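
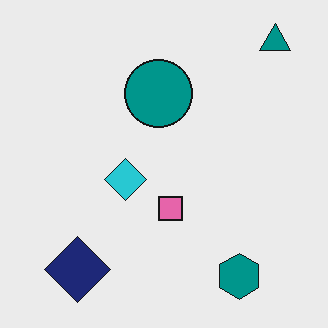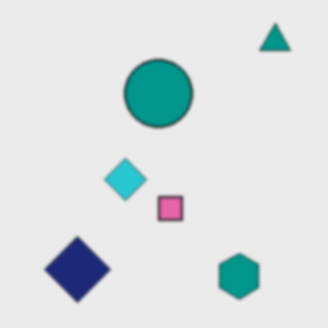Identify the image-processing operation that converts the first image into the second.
It was lightly blurred.

Shape edges and outlines are uniformly softened across the whole image.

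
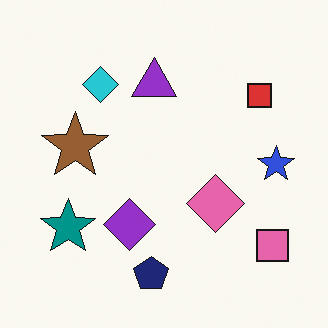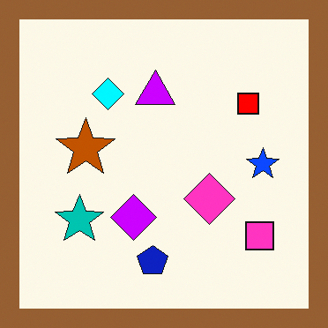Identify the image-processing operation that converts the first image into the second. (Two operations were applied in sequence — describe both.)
The second image is the first heavily oversaturated, then framed with a brown border.

All colors are more vivid — a global saturation change. A solid brown frame runs around the edge of the second image, with the content slightly shrunk inside it.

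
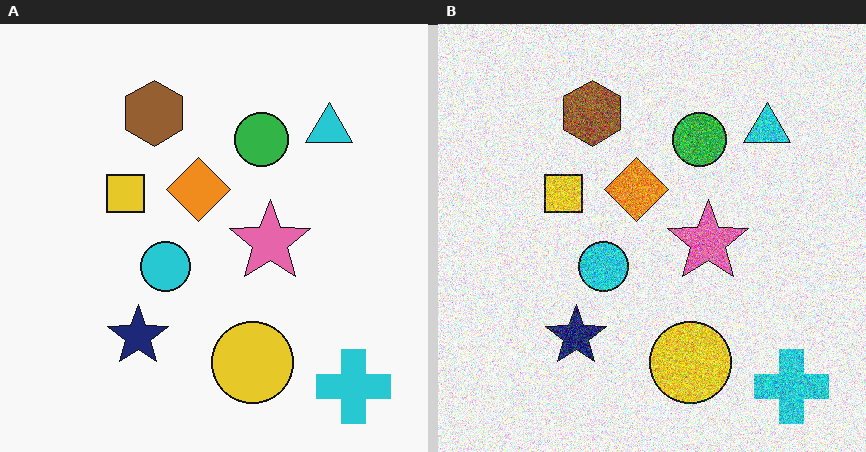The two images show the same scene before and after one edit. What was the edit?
The transformation is: degraded with strong gaussian noise.

Random speckle covers the whole image, including the flat background.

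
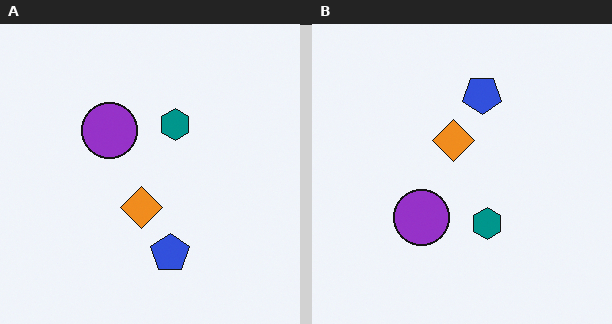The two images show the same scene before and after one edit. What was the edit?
The transformation is: flipped vertically (top ↔ bottom).

The blue pentagon is in the bottom of the left (A) image and the top of the right (B) — shapes on opposite sides of the horizontal midline have swapped in a mirror flip.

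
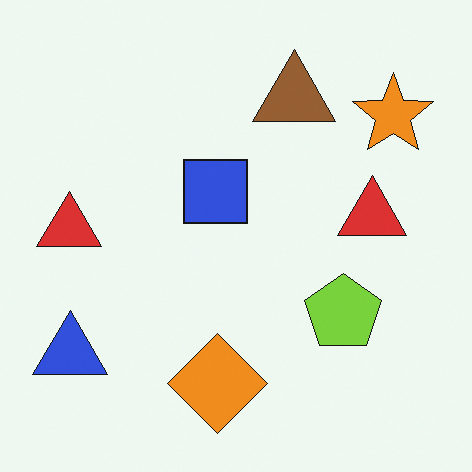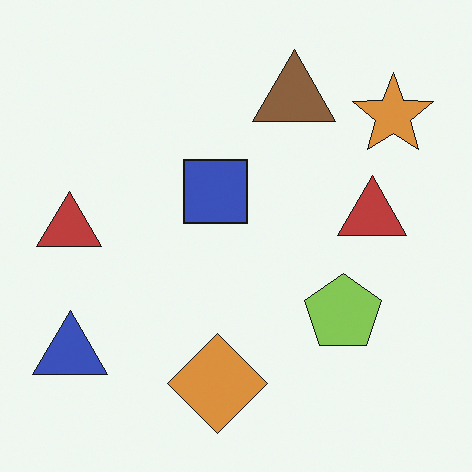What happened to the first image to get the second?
The image was slightly desaturated.

All colors are more muted and greyish — a global saturation change.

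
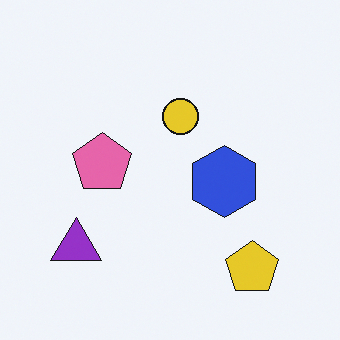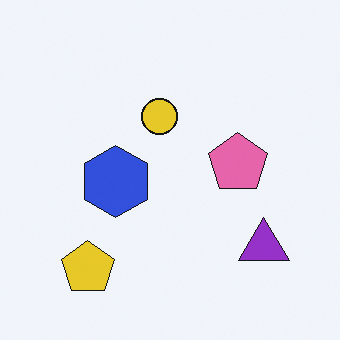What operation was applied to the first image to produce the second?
The transformation is: flipped horizontally (left ↔ right).

The purple triangle is in the bottom-left of the first image and the bottom-right of the second — shapes on opposite sides of the vertical midline have swapped in a mirror flip.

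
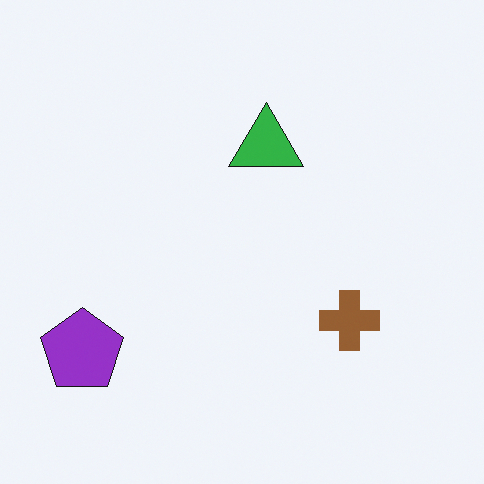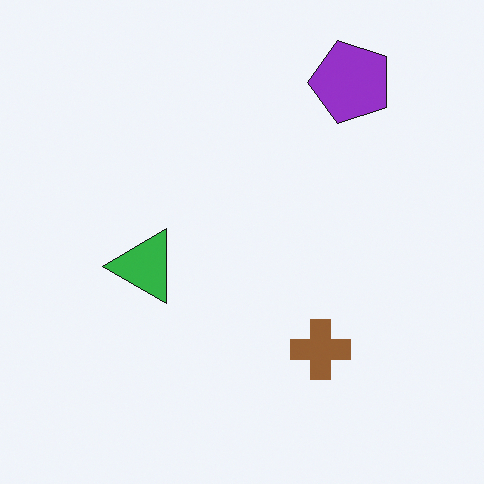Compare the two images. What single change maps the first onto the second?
The image was transposed (reflected across the top-left ↔ bottom-right diagonal).

Shapes have swapped their row and column positions — what was in the top-right is now in the bottom-left — a diagonal reflection.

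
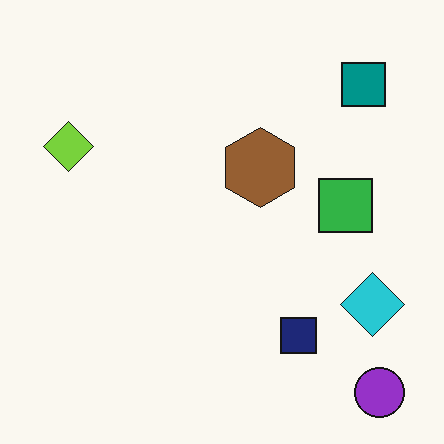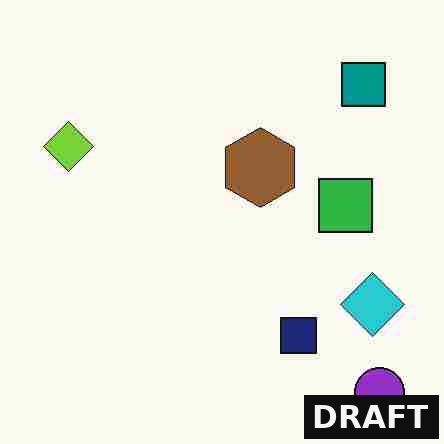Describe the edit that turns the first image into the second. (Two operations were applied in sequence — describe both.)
The second image is the first degraded with heavy JPEG compression, then watermarked with the text "DRAFT" in the lower-right corner.

Blocky 8×8 compression artifacts appear around shape edges and the flat background shows ringing — characteristic JPEG degradation. A dark label reading "DRAFT" appears in the lower-right corner.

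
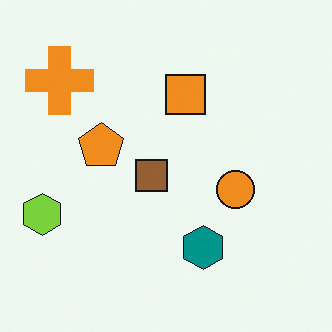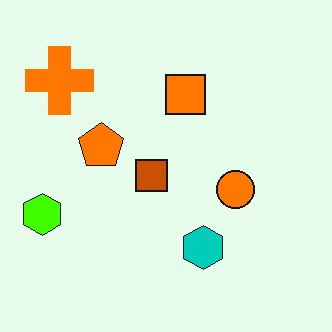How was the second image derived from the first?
Made much more vivid (saturation change).

All colors are more vivid — a global saturation change.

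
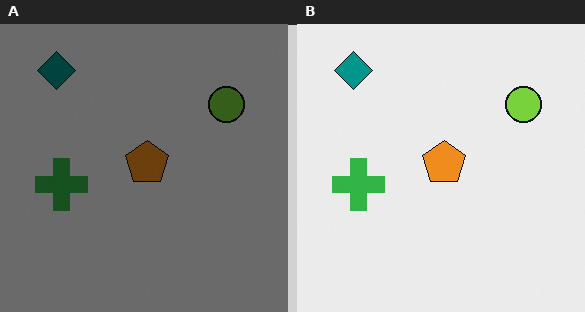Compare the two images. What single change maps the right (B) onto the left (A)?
The left (A) image is the right (B) darkened a lot.

Every pixel — background and shapes alike — is uniformly darkened.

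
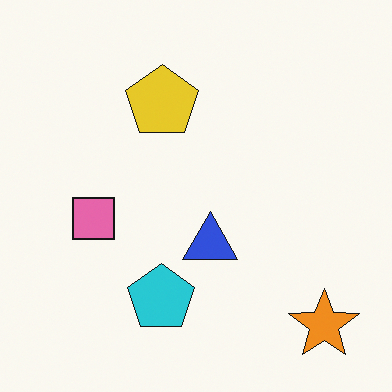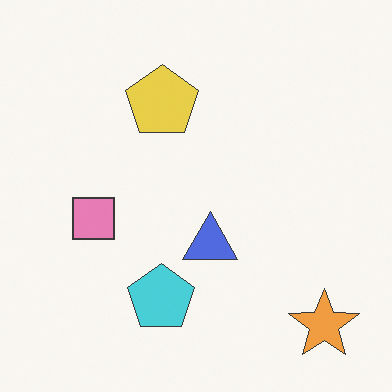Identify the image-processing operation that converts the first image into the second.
Given slightly reduced contrast.

Tones are pushed toward mid-grey across the whole image — a global contrast change.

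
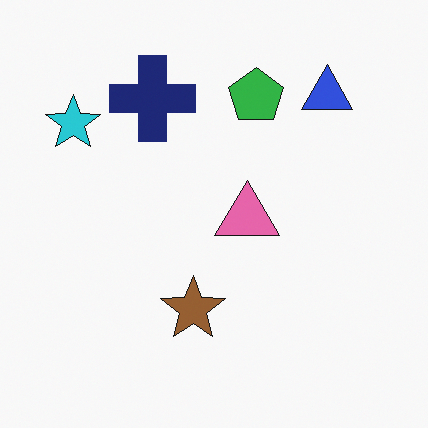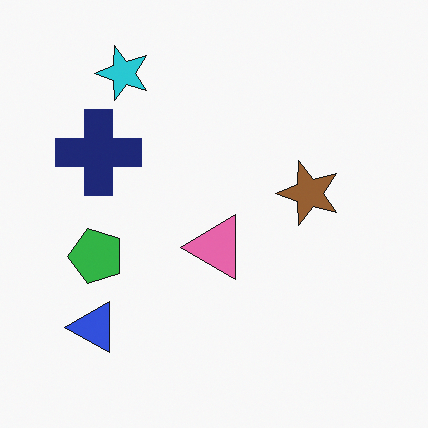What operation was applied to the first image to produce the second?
The transformation is: transposed (reflected across the top-left ↔ bottom-right diagonal).

Shapes have swapped their row and column positions — what was in the top-right is now in the bottom-left — a diagonal reflection.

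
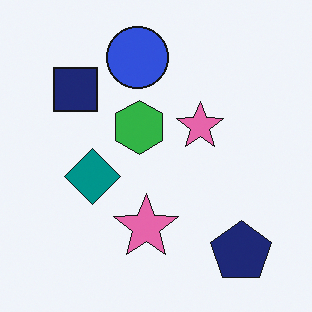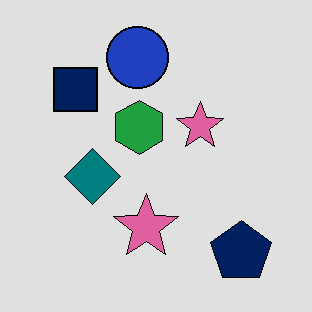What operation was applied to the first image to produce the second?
This is the original image posterized to a reduced palette.

Each flat color has snapped to a coarser quantized level — most visibly, the near-white background has dropped to a flat grey.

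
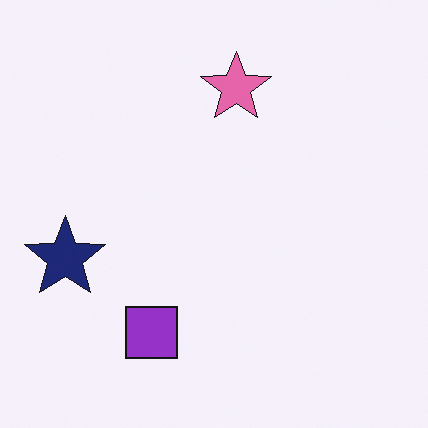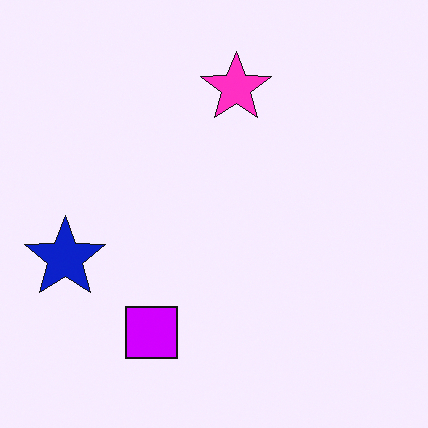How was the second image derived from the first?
This is the original image made much more vivid (saturation change).

All colors are more vivid — a global saturation change.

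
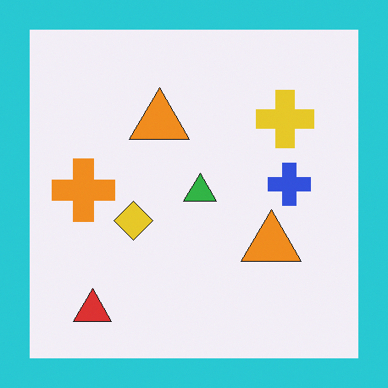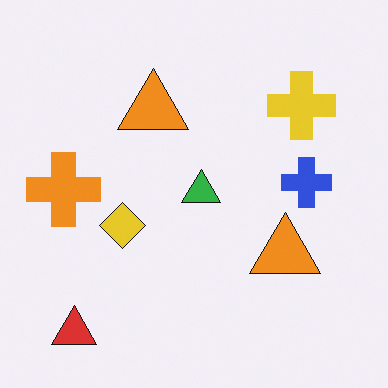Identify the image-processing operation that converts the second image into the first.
The transformation is: framed with a cyan border.

A solid cyan frame runs around the edge of the first image, with the content slightly shrunk inside it.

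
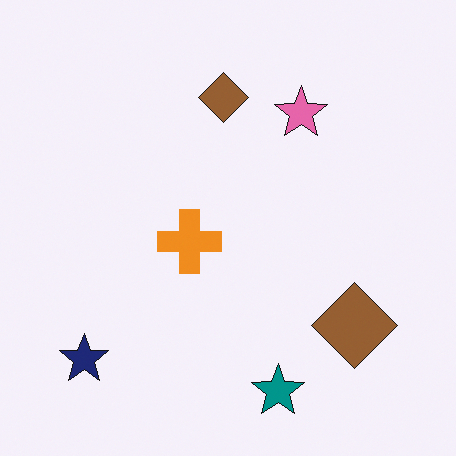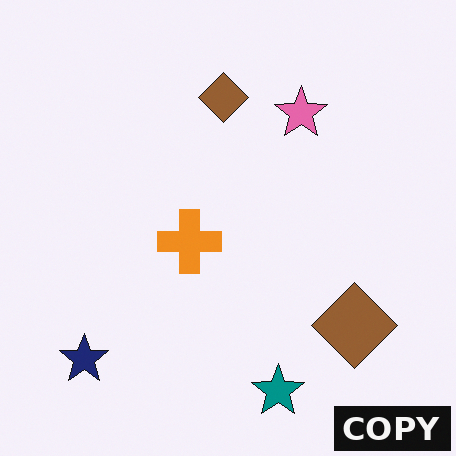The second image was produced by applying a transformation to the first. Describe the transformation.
It was watermarked with the text "COPY" in the lower-right corner.

A dark label reading "COPY" appears in the lower-right corner.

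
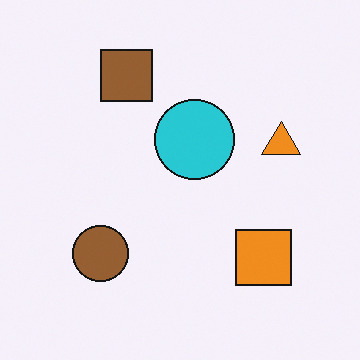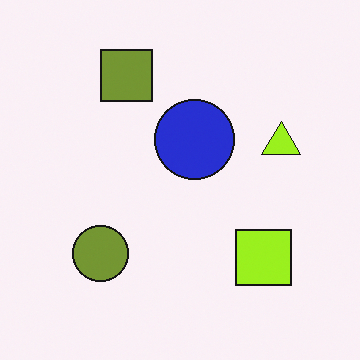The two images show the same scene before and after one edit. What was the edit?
The transformation is: hue-shifted slightly.

Every shape's color has rotated by the same amount around the hue wheel — a uniform hue shift.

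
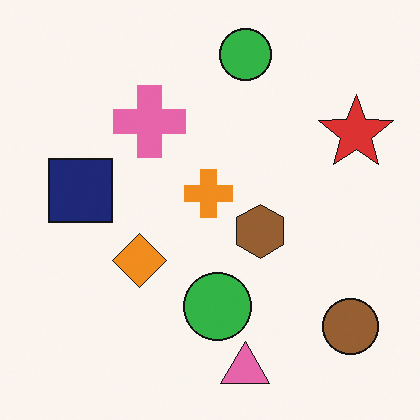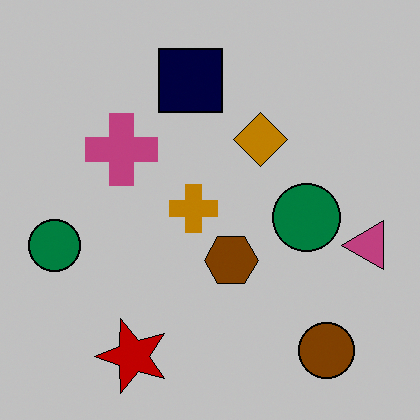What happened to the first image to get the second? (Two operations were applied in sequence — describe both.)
The second image is the first heavily posterized to just a handful of flat colors, then transposed (reflected across the top-left ↔ bottom-right diagonal).

Each flat color has snapped to a coarser quantized level — most visibly, the near-white background has dropped to a flat grey. Shapes have swapped their row and column positions — what was in the top-right is now in the bottom-left — a diagonal reflection.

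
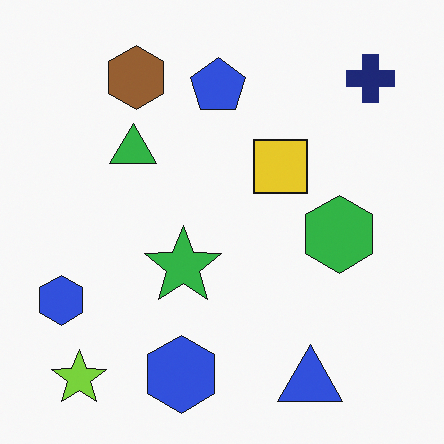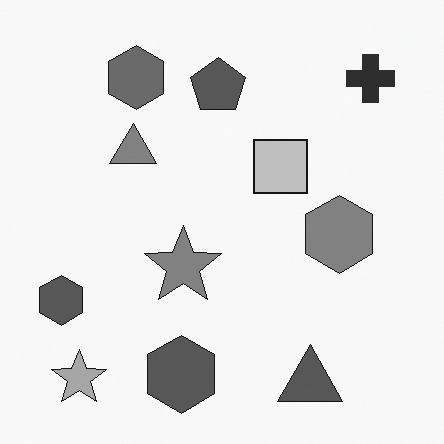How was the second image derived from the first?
This is the original image converted to grayscale.

All color is removed — every shape is now a shade of grey.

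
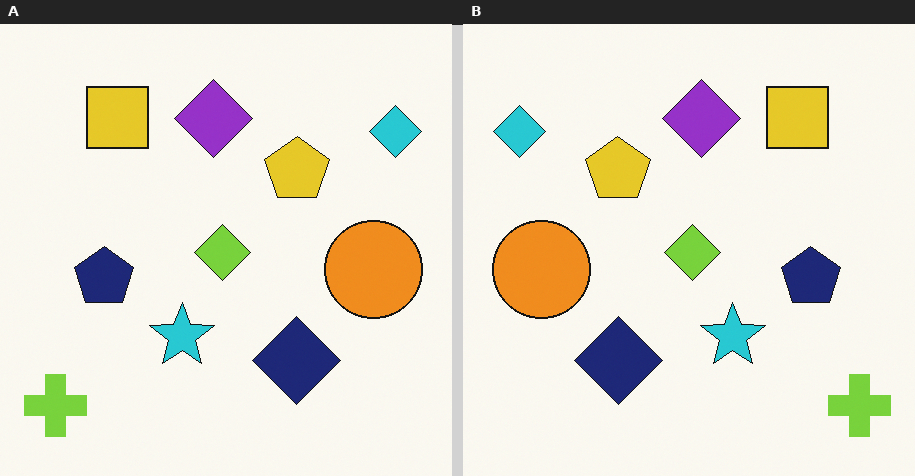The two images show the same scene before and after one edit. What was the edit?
It was flipped horizontally (left ↔ right).

The lime cross is in the bottom-left of the left (A) image and the bottom-right of the right (B) — shapes on opposite sides of the vertical midline have swapped in a mirror flip.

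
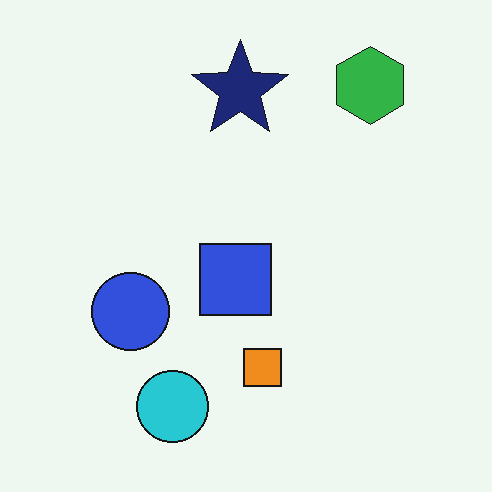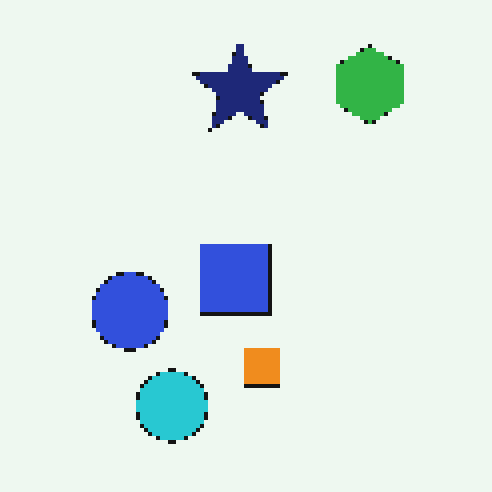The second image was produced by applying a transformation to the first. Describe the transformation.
The second image is the first mildly pixelated.

Shapes are reduced to large square blocks; fine edges and outlines are lost — a downscale-then-upscale (mosaic) effect.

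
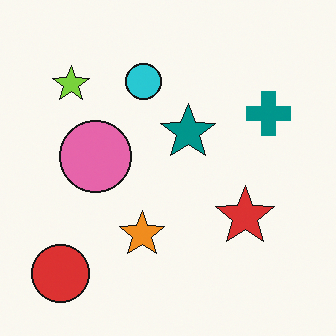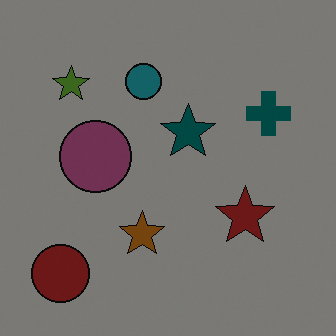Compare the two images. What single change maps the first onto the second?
This is the original image substantially darkened.

Every pixel — background and shapes alike — is uniformly darkened.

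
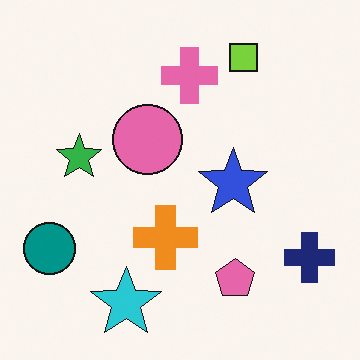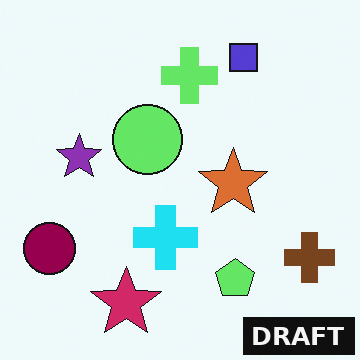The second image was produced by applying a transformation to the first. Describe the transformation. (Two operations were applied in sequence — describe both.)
It was hue-shifted noticeably, then watermarked with the text "DRAFT" in the lower-right corner.

Every shape's color has rotated by the same amount around the hue wheel — a uniform hue shift. A dark label reading "DRAFT" appears in the lower-right corner.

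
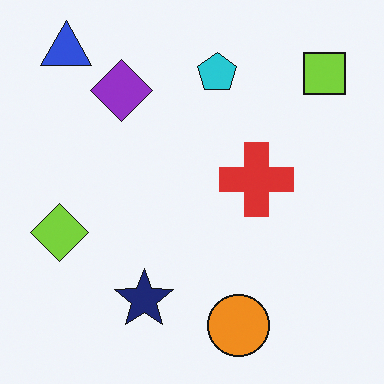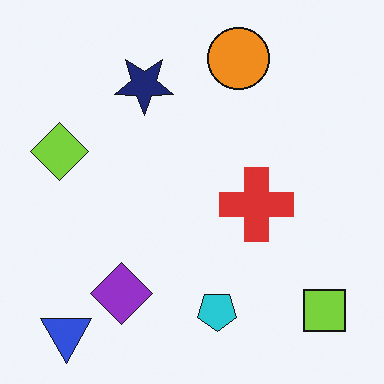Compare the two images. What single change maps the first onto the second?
Flipped vertically (top ↔ bottom).

The blue triangle is in the top-left of the first image and the bottom-left of the second — shapes on opposite sides of the horizontal midline have swapped in a mirror flip.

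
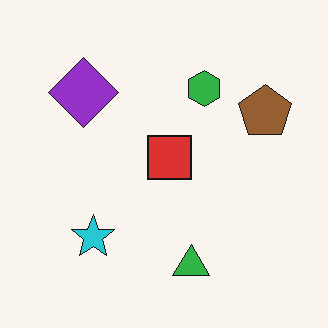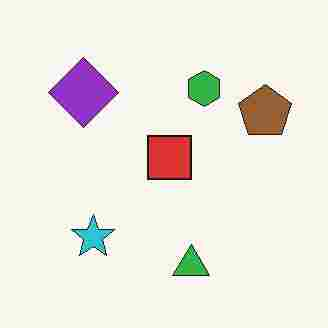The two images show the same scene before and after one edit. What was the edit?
Degraded with heavy JPEG compression.

Blocky 8×8 compression artifacts appear around shape edges and the flat background shows ringing — characteristic JPEG degradation.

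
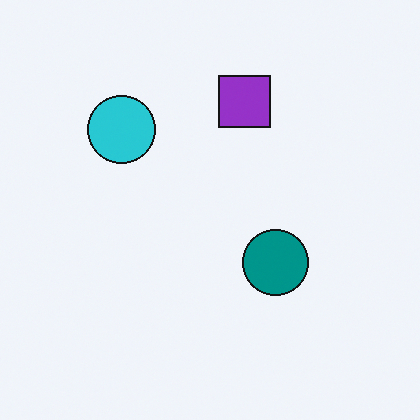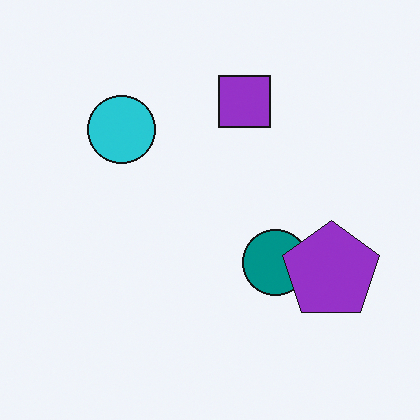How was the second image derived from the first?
This is the original image overlaid with an additional purple pentagon.

A purple pentagon appears in the second image that is absent from the first.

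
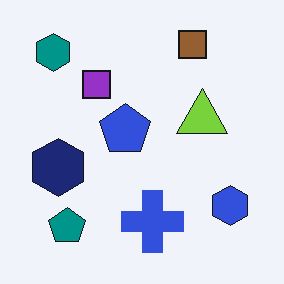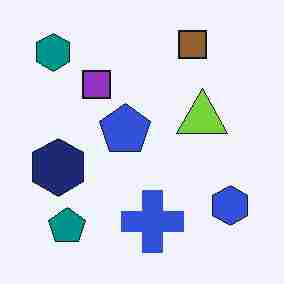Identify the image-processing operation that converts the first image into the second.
The second image is the first degraded with heavy JPEG compression.

Blocky 8×8 compression artifacts appear around shape edges and the flat background shows ringing — characteristic JPEG degradation.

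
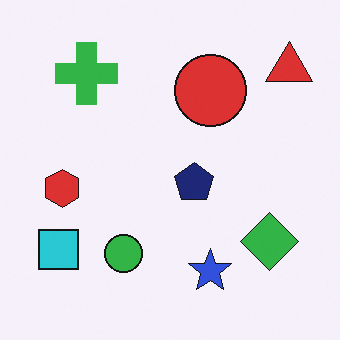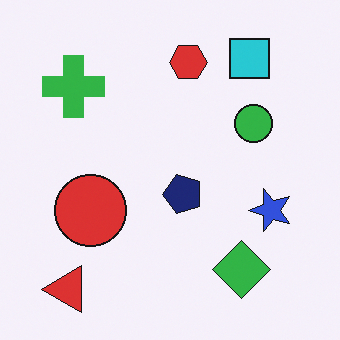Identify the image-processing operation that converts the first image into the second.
It was transposed (reflected across the top-left ↔ bottom-right diagonal).

Shapes have swapped their row and column positions — what was in the top-right is now in the bottom-left — a diagonal reflection.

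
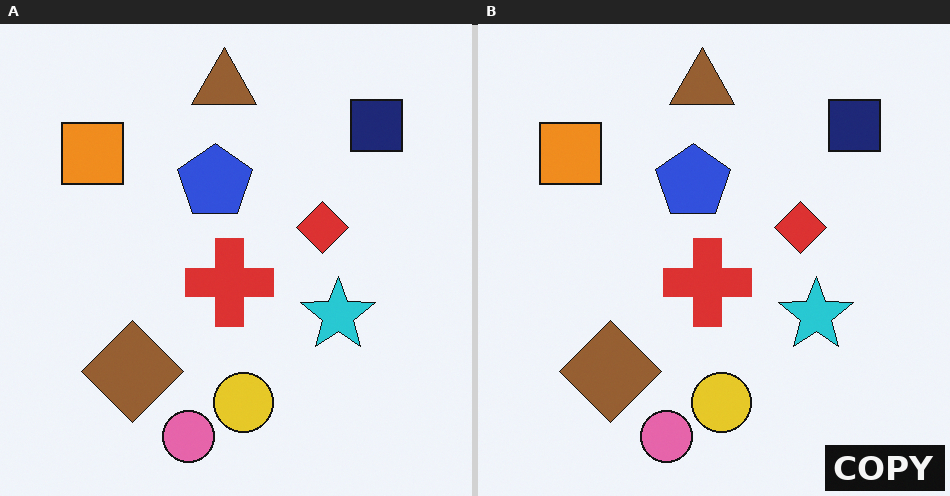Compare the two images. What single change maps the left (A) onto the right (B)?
This is the original image watermarked with the text "COPY" in the lower-right corner.

A dark label reading "COPY" appears in the lower-right corner.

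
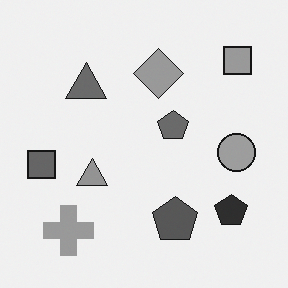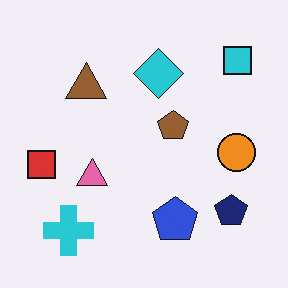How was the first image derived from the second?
The transformation is: converted to grayscale.

All color is removed — every shape is now a shade of grey.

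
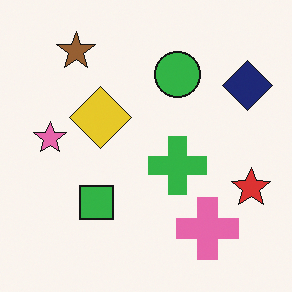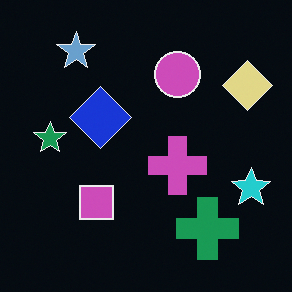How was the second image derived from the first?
It was color-inverted (negative).

The light background has become dark and every shape's color is its complement — a photographic negative.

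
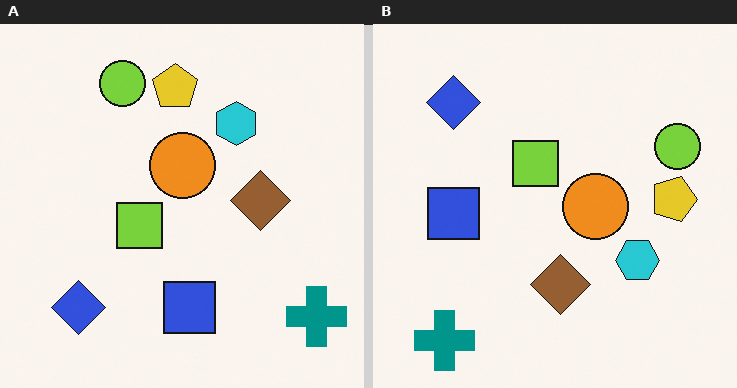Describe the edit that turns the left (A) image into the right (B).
Rotated 90° clockwise.

The teal cross sits in the bottom-right of the left (A) image and the bottom-left of the right (B) — consistent with a whole-image 90° clockwise rotation.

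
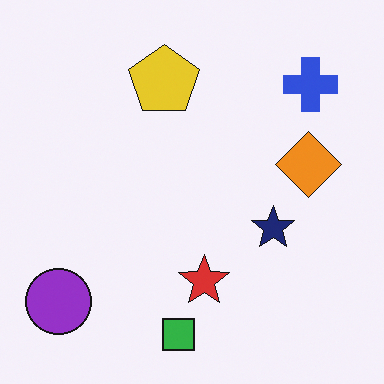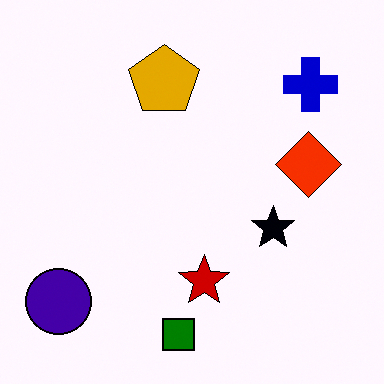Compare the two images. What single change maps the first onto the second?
This is the original image given much higher contrast.

Tones are pushed away from mid-grey across the whole image — a global contrast change.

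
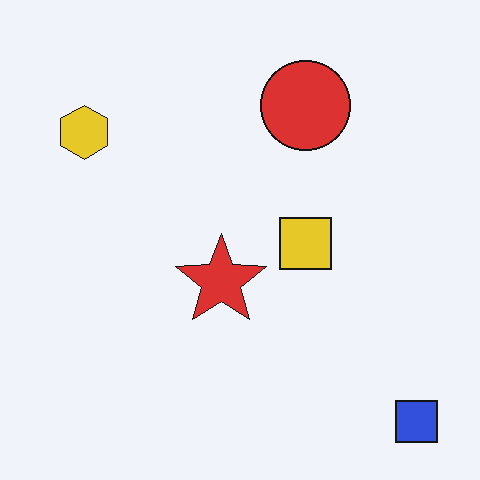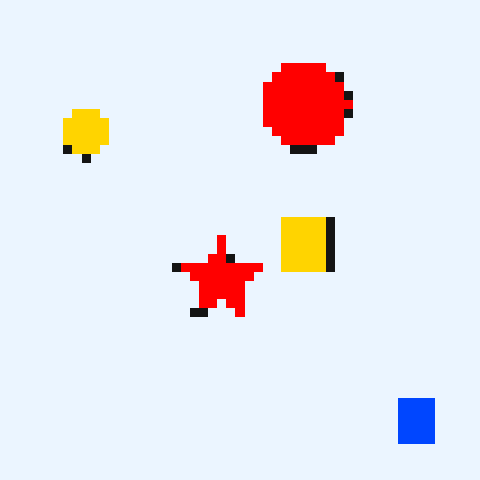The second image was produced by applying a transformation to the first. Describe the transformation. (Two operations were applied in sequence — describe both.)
The transformation is: heavily pixelated into large blocks, then made much more vivid (saturation change).

Shapes are reduced to large square blocks; fine edges and outlines are lost — a downscale-then-upscale (mosaic) effect. All colors are more vivid — a global saturation change.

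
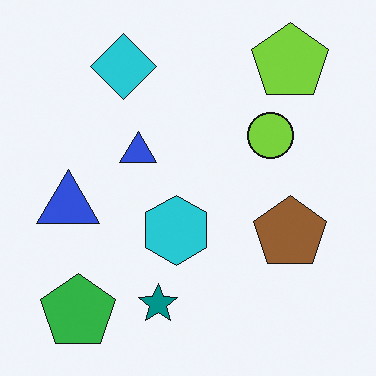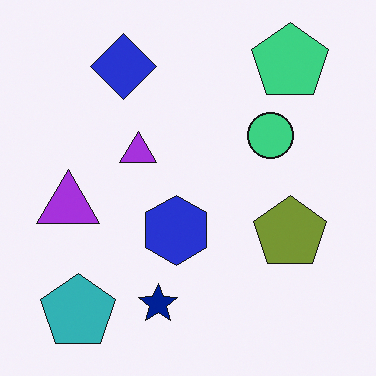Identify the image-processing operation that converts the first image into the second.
The second image is the first hue-shifted by a small amount.

Every shape's color has rotated by the same amount around the hue wheel — a uniform hue shift.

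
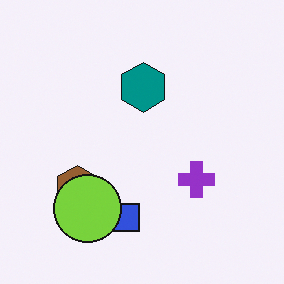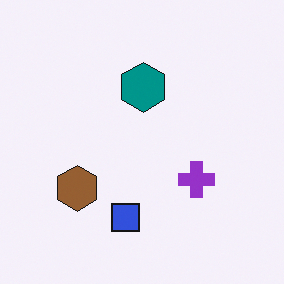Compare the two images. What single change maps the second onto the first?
The image was overlaid with an additional lime circle.

A lime circle appears in the first image that is absent from the second.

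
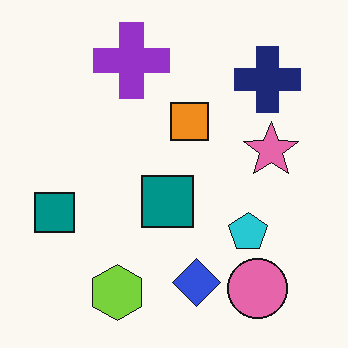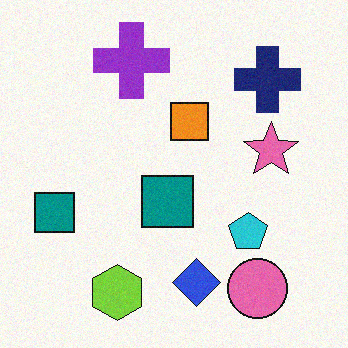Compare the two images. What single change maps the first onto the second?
The image was degraded with subtle gaussian noise.

Random speckle covers the whole image, including the flat background.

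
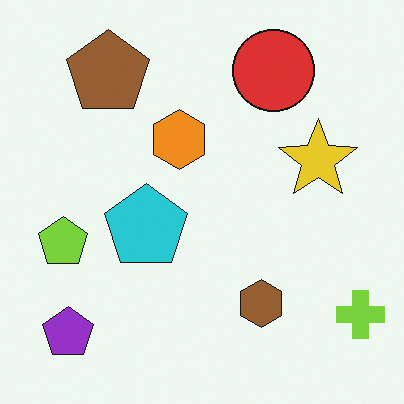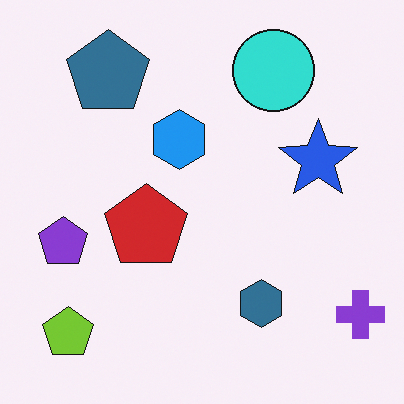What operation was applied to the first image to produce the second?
It was hue-shifted by a large amount.

Every shape's color has rotated by the same amount around the hue wheel — a uniform hue shift.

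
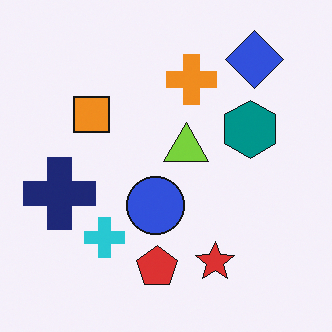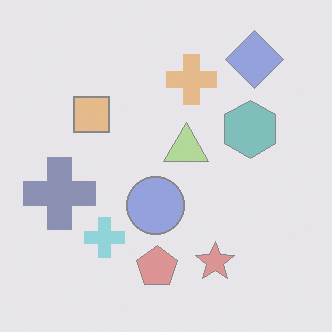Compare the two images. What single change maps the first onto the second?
It was given much lower contrast.

Tones are pushed toward mid-grey across the whole image — a global contrast change.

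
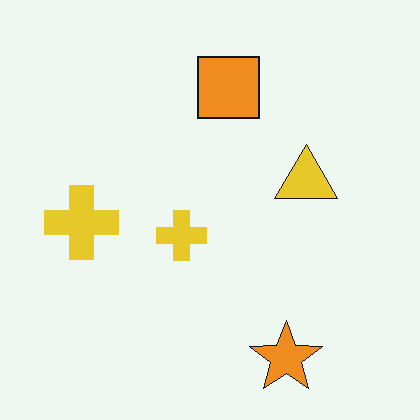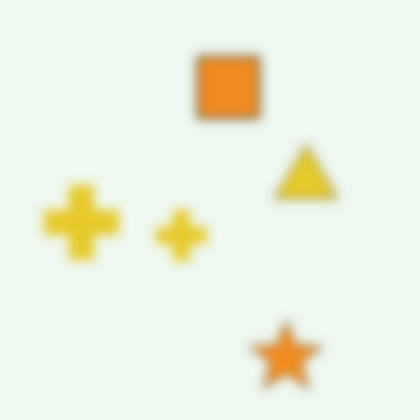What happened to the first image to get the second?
Heavily blurred.

Shape edges and outlines are uniformly softened across the whole image.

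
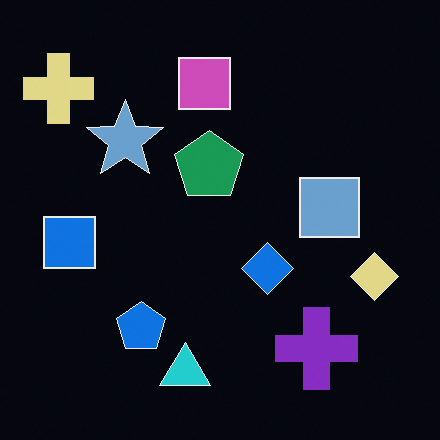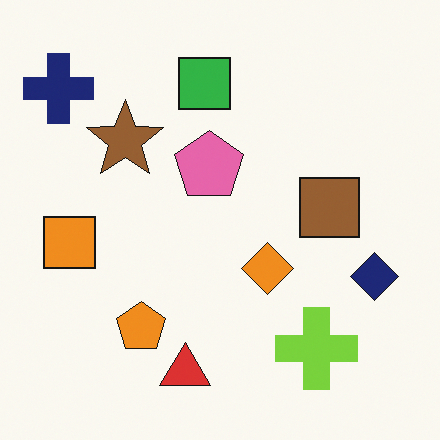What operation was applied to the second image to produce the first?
The image was color-inverted (negative).

The light background has become dark and every shape's color is its complement — a photographic negative.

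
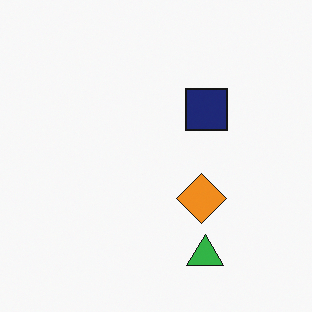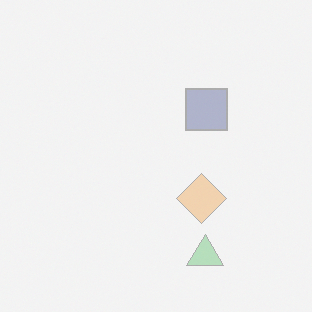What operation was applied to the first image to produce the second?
It was given much lower contrast.

Tones are pushed toward mid-grey across the whole image — a global contrast change.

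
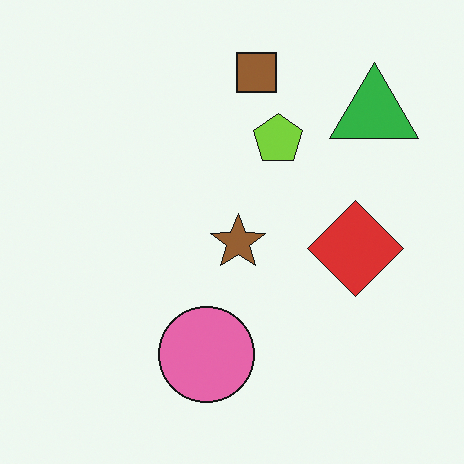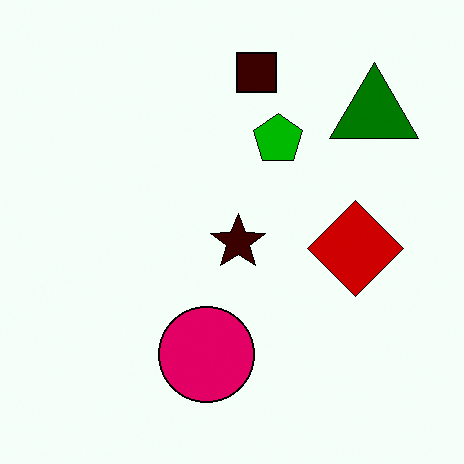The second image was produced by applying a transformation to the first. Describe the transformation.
It was boosted in contrast.

Tones are pushed away from mid-grey across the whole image — a global contrast change.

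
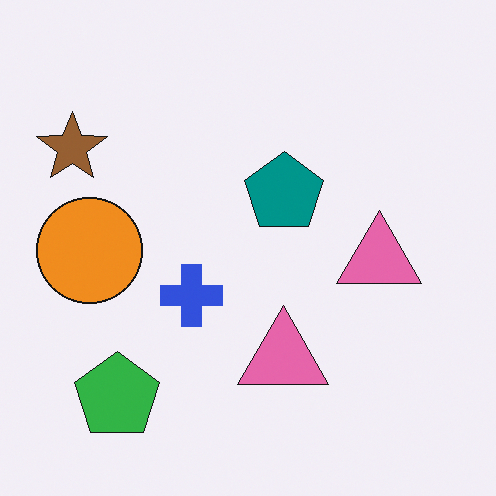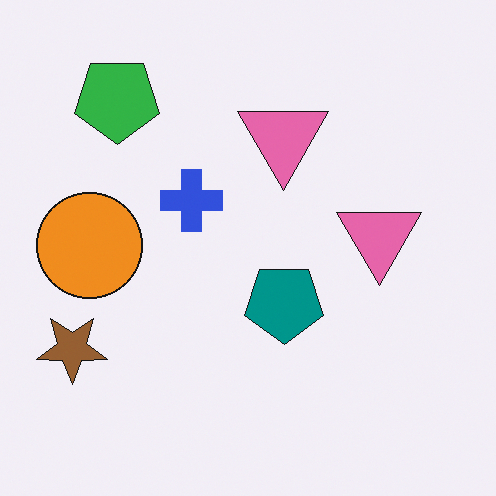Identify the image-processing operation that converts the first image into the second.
It was flipped vertically (top ↔ bottom).

The green pentagon is in the bottom-left of the first image and the top-left of the second — shapes on opposite sides of the horizontal midline have swapped in a mirror flip.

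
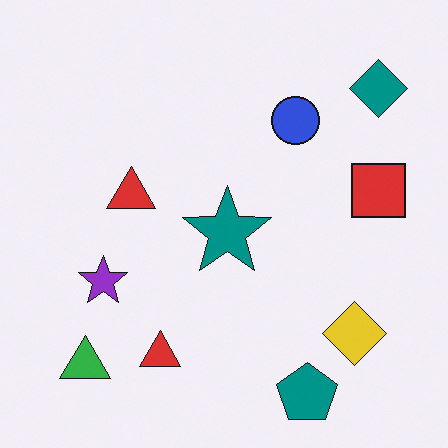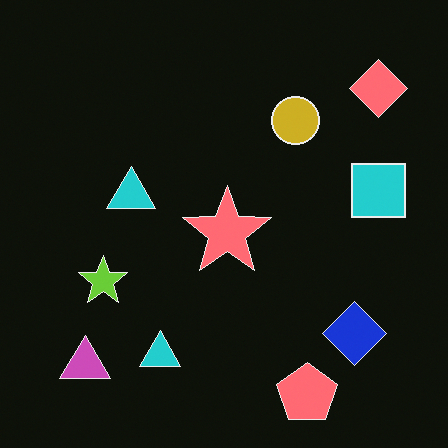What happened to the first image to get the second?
The transformation is: color-inverted (negative).

The light background has become dark and every shape's color is its complement — a photographic negative.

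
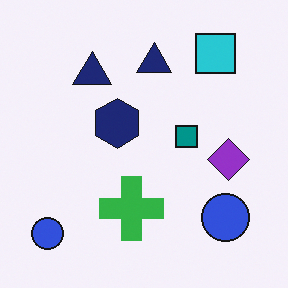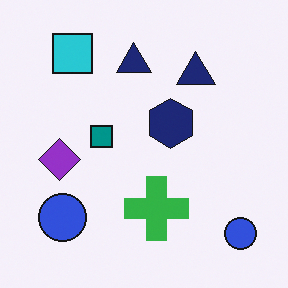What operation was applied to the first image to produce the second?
The transformation is: flipped horizontally (left ↔ right).

The purple diamond is in the right of the first image and the left of the second — shapes on opposite sides of the vertical midline have swapped in a mirror flip.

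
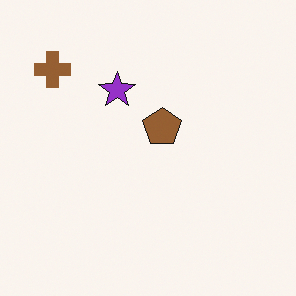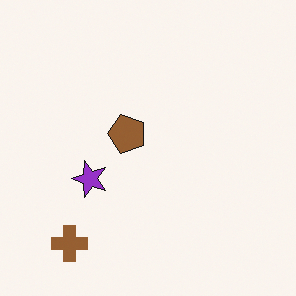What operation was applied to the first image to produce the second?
The image was rotated 90° counter-clockwise.

The brown cross sits in the top-left of the first image and the bottom-left of the second — consistent with a whole-image 90° counter-clockwise rotation.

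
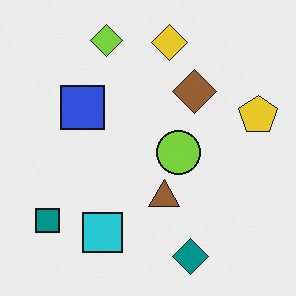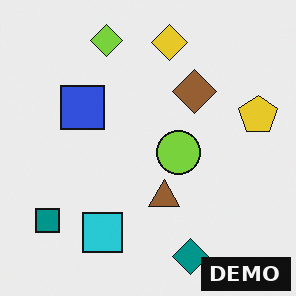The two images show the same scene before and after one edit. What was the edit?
The image was watermarked with the text "DEMO" in the lower-right corner.

A dark label reading "DEMO" appears in the lower-right corner.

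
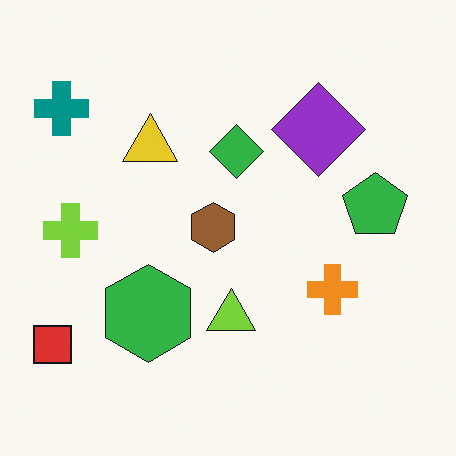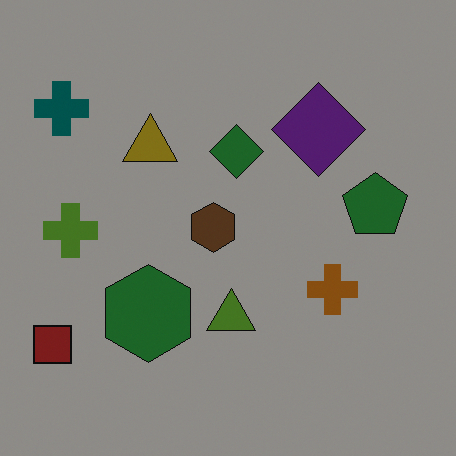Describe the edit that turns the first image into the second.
Darkened a lot.

Every pixel — background and shapes alike — is uniformly darkened.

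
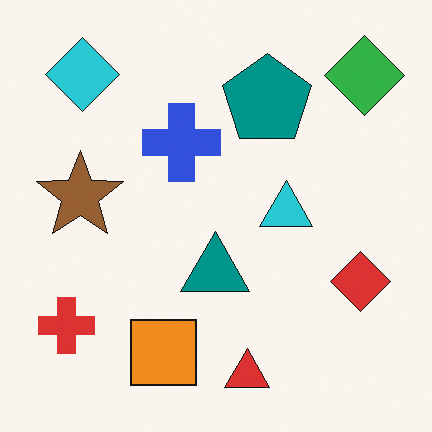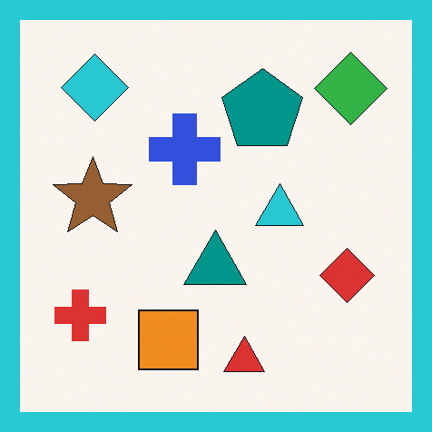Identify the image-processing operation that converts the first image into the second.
The transformation is: framed with a cyan border.

A solid cyan frame runs around the edge of the second image, with the content slightly shrunk inside it.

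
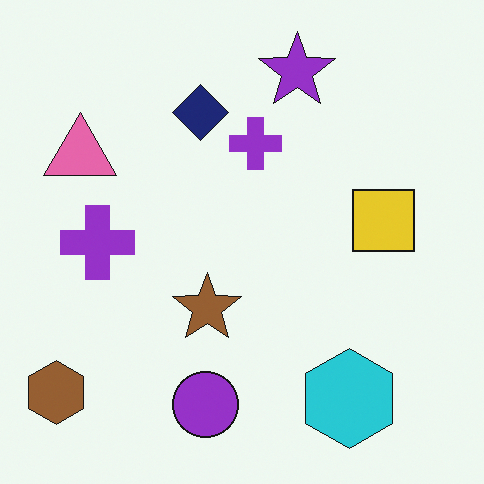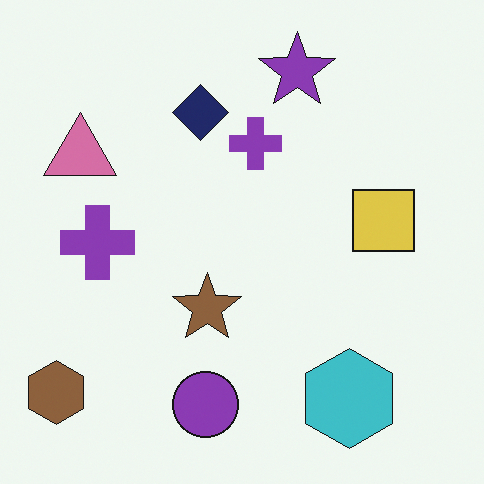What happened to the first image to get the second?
The transformation is: slightly desaturated.

All colors are more muted and greyish — a global saturation change.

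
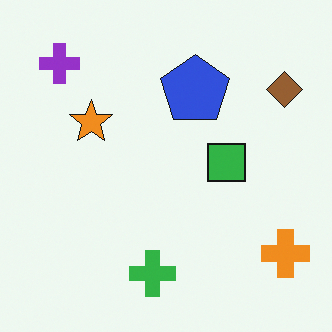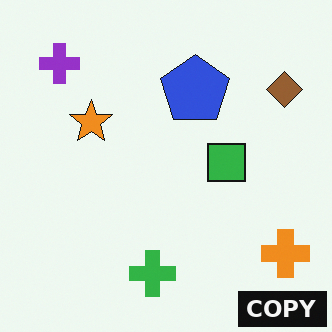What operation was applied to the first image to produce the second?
This is the original image watermarked with the text "COPY" in the lower-right corner.

A dark label reading "COPY" appears in the lower-right corner.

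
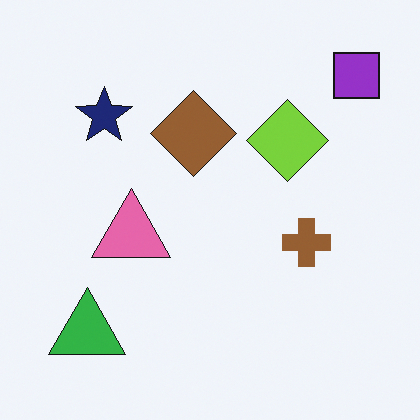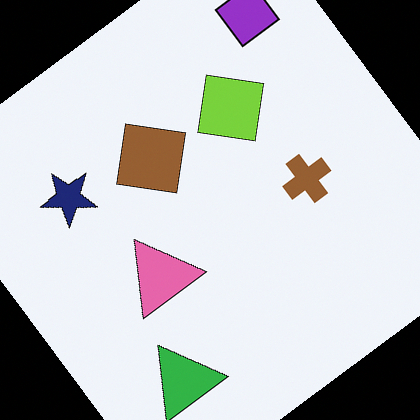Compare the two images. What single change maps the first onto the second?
The image was rotated counter-clockwise by a large amount — several tens of degrees.

Every shape is tilted by the same angle and the image corners show triangular fill wedges — a whole-image rotation by a non-right angle.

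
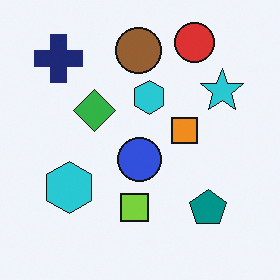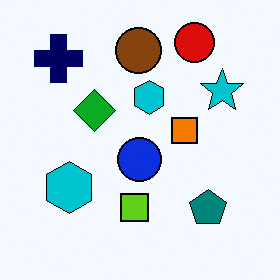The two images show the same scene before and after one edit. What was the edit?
The transformation is: given slightly increased contrast.

Tones are pushed away from mid-grey across the whole image — a global contrast change.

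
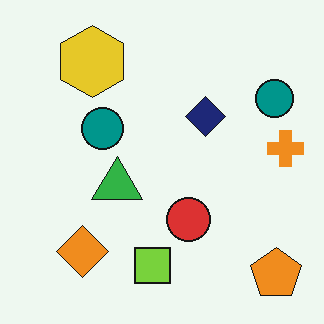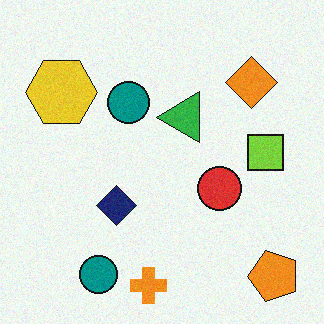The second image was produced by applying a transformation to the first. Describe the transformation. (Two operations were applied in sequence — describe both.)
Transposed (reflected across the top-left ↔ bottom-right diagonal), then degraded with light additive noise.

Shapes have swapped their row and column positions — what was in the top-right is now in the bottom-left — a diagonal reflection. Random speckle covers the whole image, including the flat background.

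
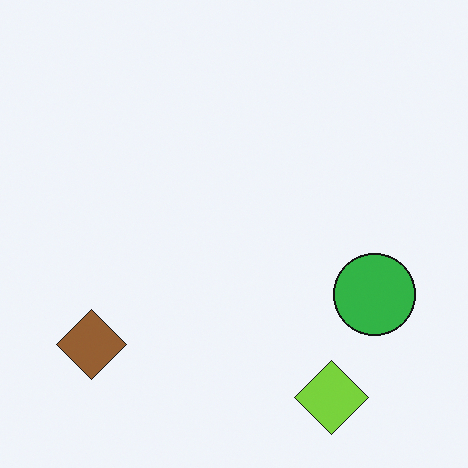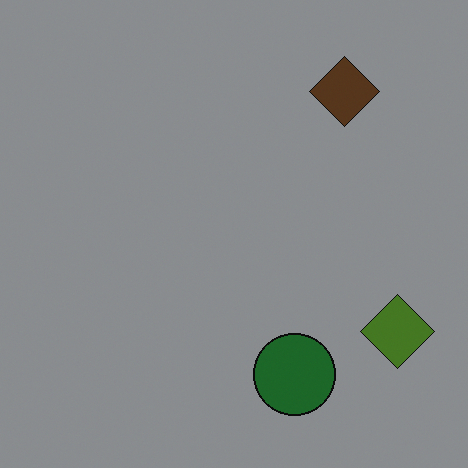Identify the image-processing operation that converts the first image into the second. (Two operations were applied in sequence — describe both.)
The second image is the first transposed (reflected across the top-left ↔ bottom-right diagonal), then darkened a lot.

Shapes have swapped their row and column positions — what was in the top-right is now in the bottom-left — a diagonal reflection. Every pixel — background and shapes alike — is uniformly darkened.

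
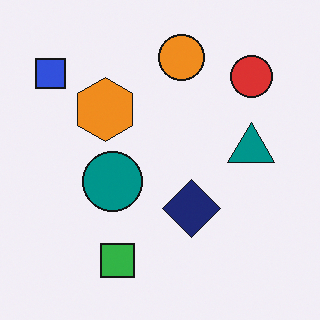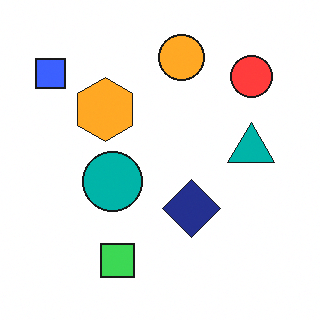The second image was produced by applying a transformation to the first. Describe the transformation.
The transformation is: brightened a little.

Every pixel — background and shapes alike — is uniformly brightened.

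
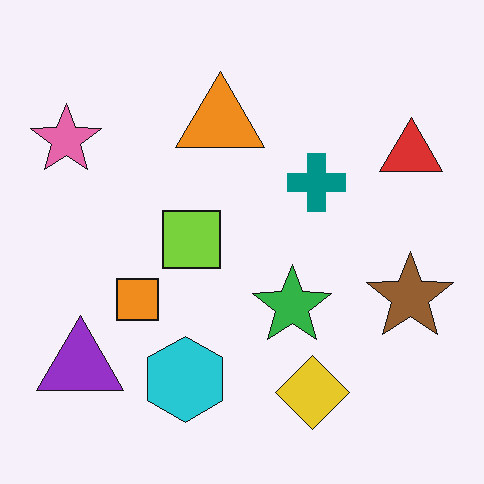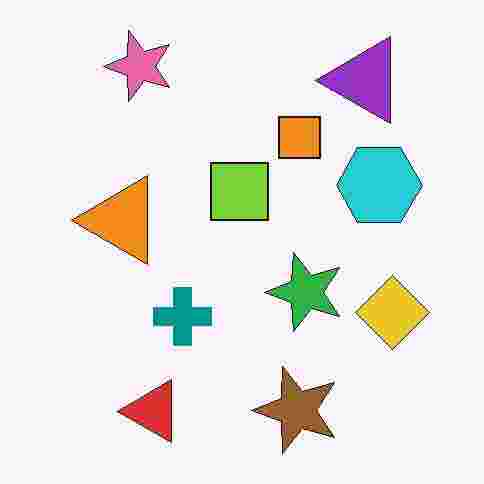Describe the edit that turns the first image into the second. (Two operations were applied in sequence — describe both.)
It was degraded with heavy JPEG compression, then transposed (reflected across the top-left ↔ bottom-right diagonal).

Blocky 8×8 compression artifacts appear around shape edges and the flat background shows ringing — characteristic JPEG degradation. Shapes have swapped their row and column positions — what was in the top-right is now in the bottom-left — a diagonal reflection.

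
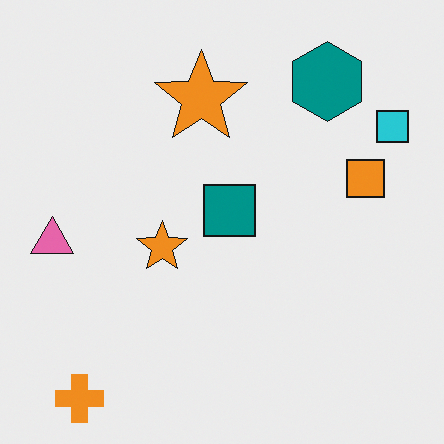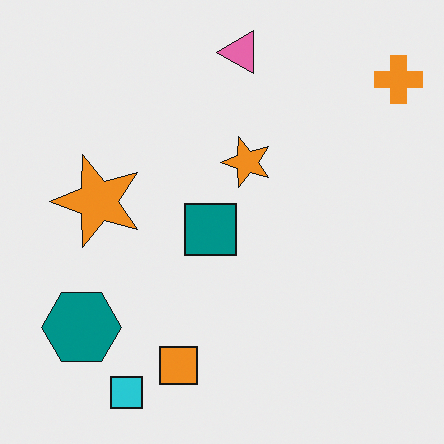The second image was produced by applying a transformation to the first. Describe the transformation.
The transformation is: transposed (reflected across the top-left ↔ bottom-right diagonal).

Shapes have swapped their row and column positions — what was in the top-right is now in the bottom-left — a diagonal reflection.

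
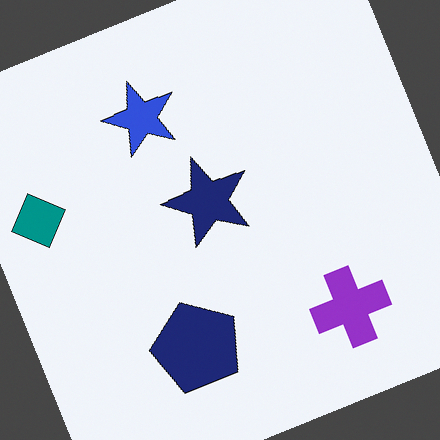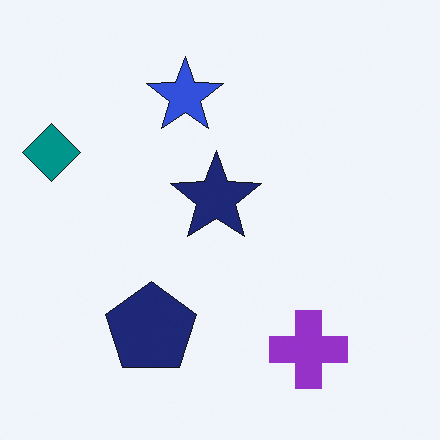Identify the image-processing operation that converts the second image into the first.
The first image is the second rotated counter-clockwise by a clearly visible amount.

Every shape is tilted by the same angle and the image corners show triangular fill wedges — a whole-image rotation by a non-right angle.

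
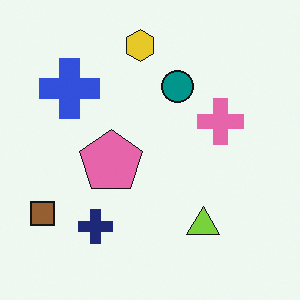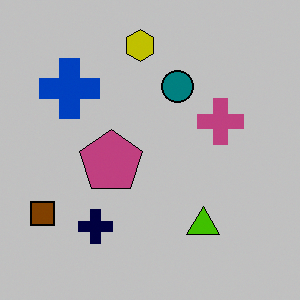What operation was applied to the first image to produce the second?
The second image is the first heavily posterized to just a handful of flat colors.

Each flat color has snapped to a coarser quantized level — most visibly, the near-white background has dropped to a flat grey.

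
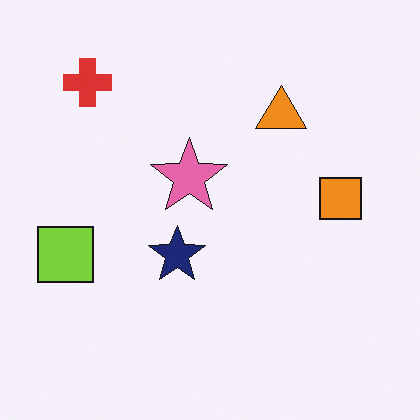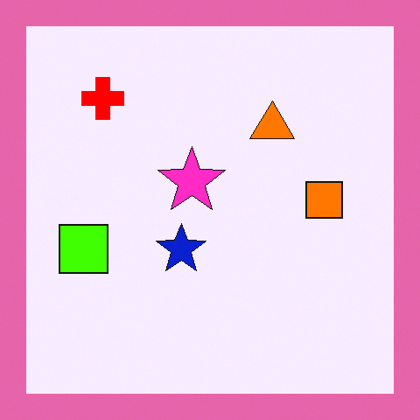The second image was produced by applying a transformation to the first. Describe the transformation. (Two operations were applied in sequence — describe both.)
This is the original image heavily oversaturated, then framed with a pink border.

All colors are more vivid — a global saturation change. A solid pink frame runs around the edge of the second image, with the content slightly shrunk inside it.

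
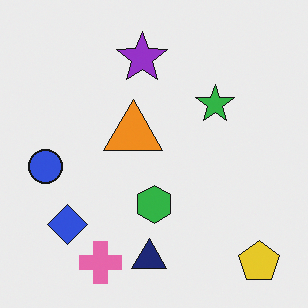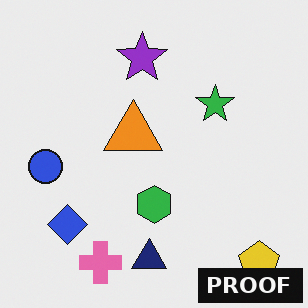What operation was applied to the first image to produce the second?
The image was watermarked with the text "PROOF" in the lower-right corner.

A dark label reading "PROOF" appears in the lower-right corner.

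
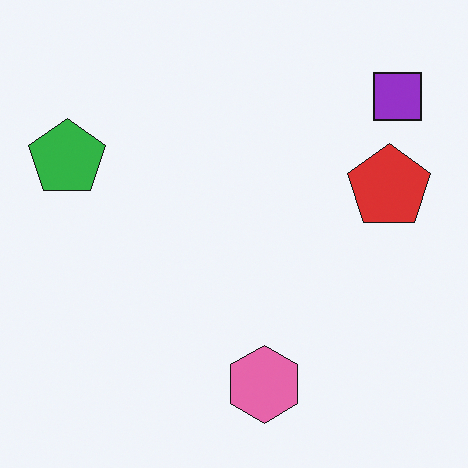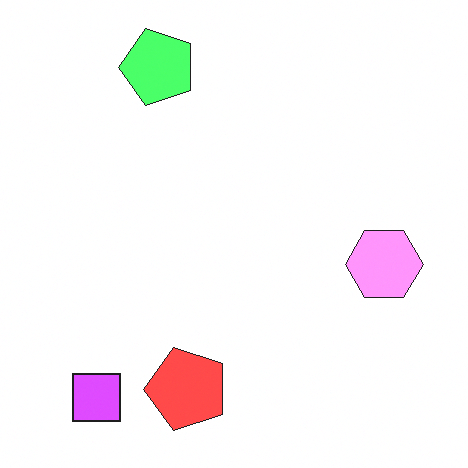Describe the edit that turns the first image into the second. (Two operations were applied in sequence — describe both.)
It was brightened a lot, then transposed (reflected across the top-left ↔ bottom-right diagonal).

Every pixel — background and shapes alike — is uniformly brightened. Shapes have swapped their row and column positions — what was in the top-right is now in the bottom-left — a diagonal reflection.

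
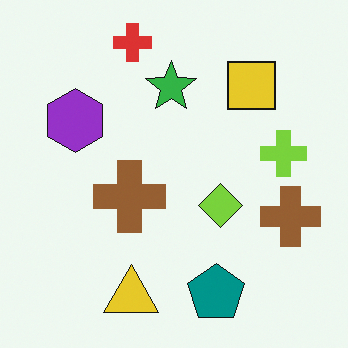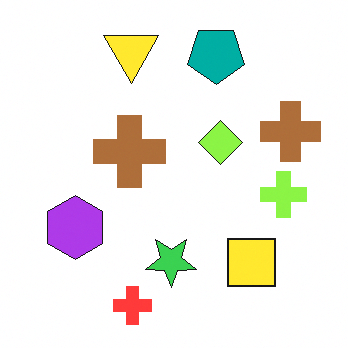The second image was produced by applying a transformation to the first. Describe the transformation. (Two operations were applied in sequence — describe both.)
The second image is the first flipped vertically (top ↔ bottom), then brightened a little.

The red cross is in the top of the first image and the bottom of the second — shapes on opposite sides of the horizontal midline have swapped in a mirror flip. Every pixel — background and shapes alike — is uniformly brightened.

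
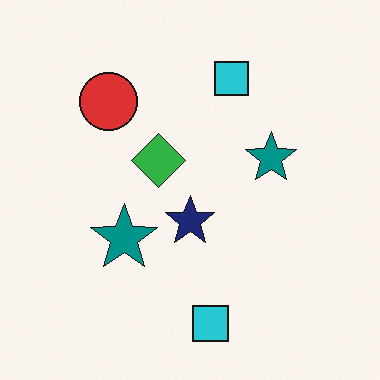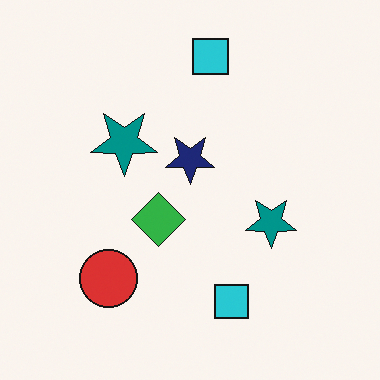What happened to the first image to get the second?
This is the original image flipped vertically (top ↔ bottom).

The red circle is in the top-left of the first image and the bottom-left of the second — shapes on opposite sides of the horizontal midline have swapped in a mirror flip.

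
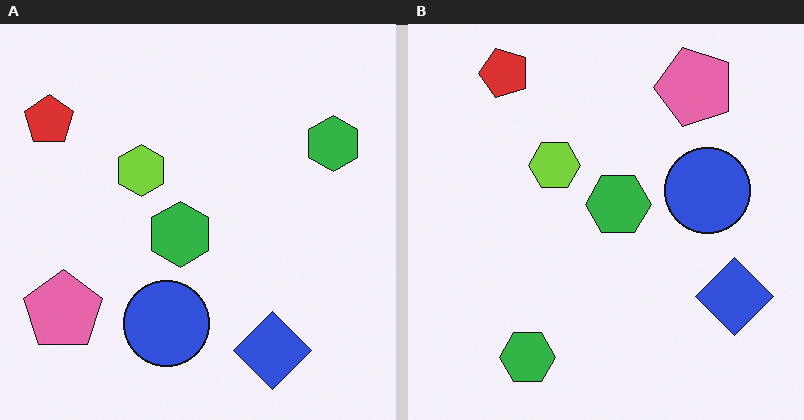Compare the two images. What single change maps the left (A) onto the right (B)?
It was transposed (reflected across the top-left ↔ bottom-right diagonal).

Shapes have swapped their row and column positions — what was in the top-right is now in the bottom-left — a diagonal reflection.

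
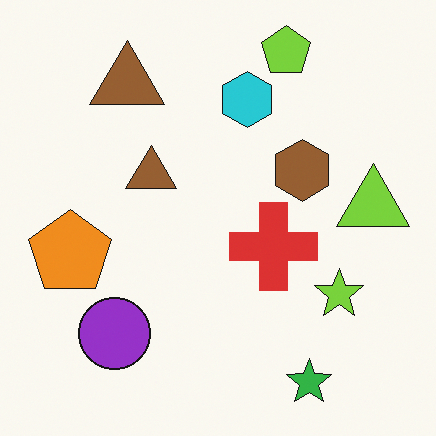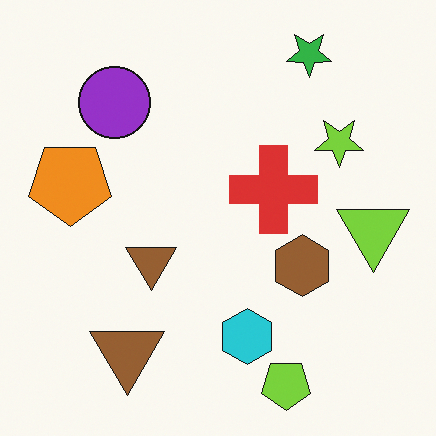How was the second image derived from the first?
This is the original image flipped vertically (top ↔ bottom).

The lime pentagon is in the top of the first image and the bottom of the second — shapes on opposite sides of the horizontal midline have swapped in a mirror flip.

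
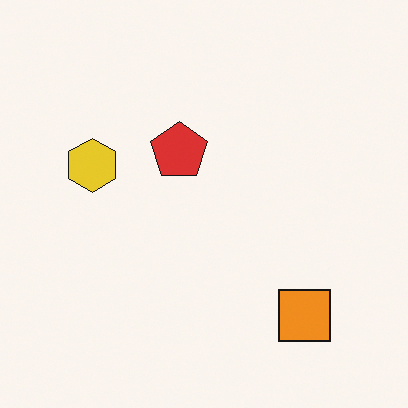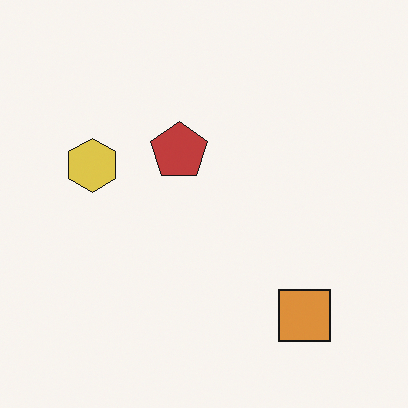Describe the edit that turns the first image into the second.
The second image is the first slightly desaturated.

All colors are more muted and greyish — a global saturation change.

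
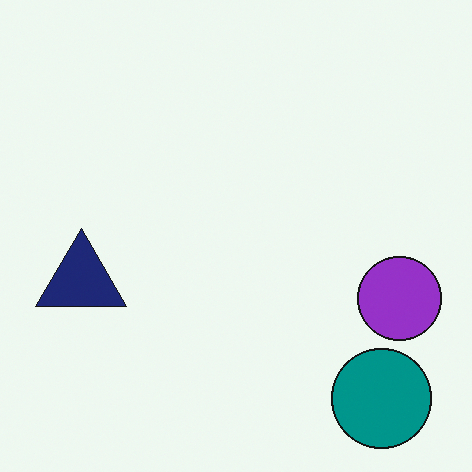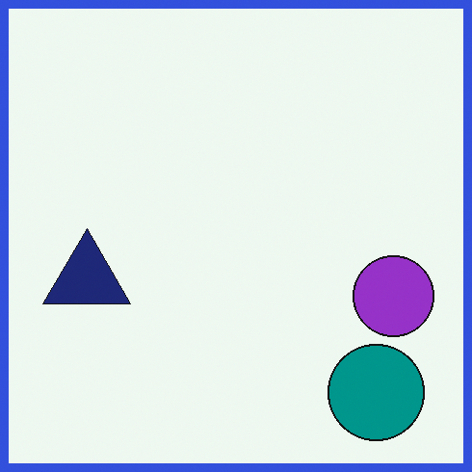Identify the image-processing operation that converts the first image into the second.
The transformation is: framed with a blue border.

A solid blue frame runs around the edge of the second image, with the content slightly shrunk inside it.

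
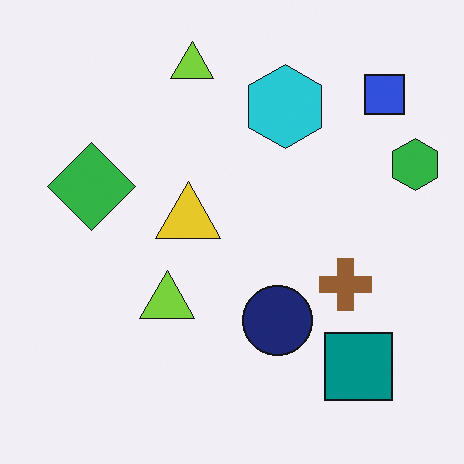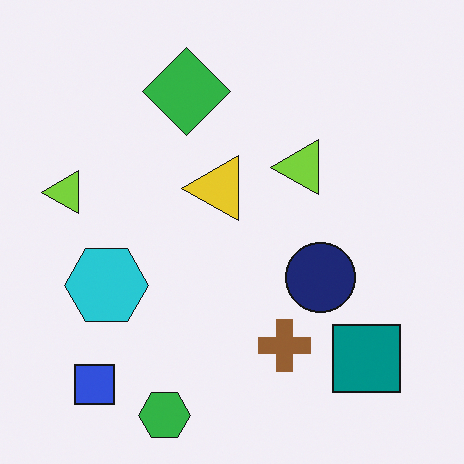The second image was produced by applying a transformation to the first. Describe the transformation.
The second image is the first transposed (reflected across the top-left ↔ bottom-right diagonal).

Shapes have swapped their row and column positions — what was in the top-right is now in the bottom-left — a diagonal reflection.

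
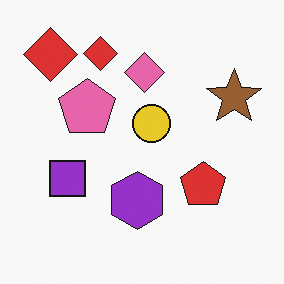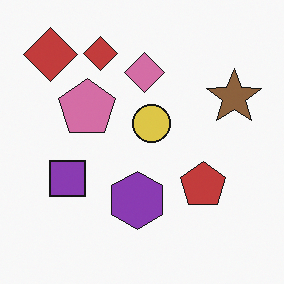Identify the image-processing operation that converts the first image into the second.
The second image is the first slightly desaturated.

All colors are more muted and greyish — a global saturation change.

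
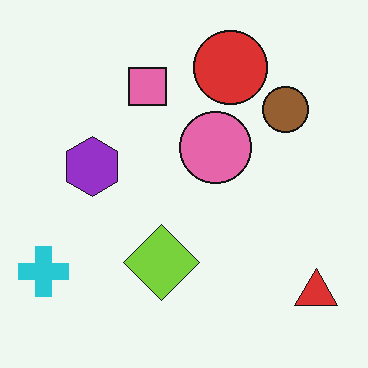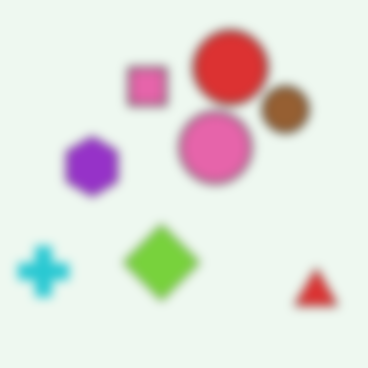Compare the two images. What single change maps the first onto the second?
The second image is the first heavily blurred.

Shape edges and outlines are uniformly softened across the whole image.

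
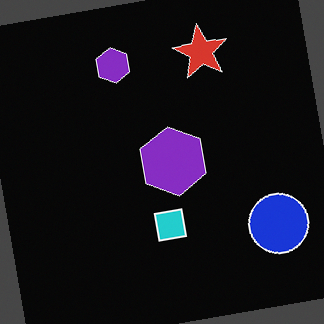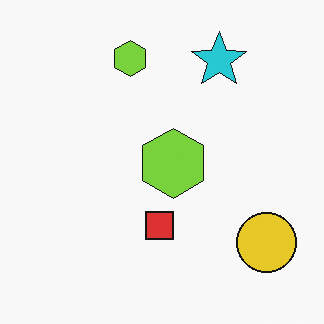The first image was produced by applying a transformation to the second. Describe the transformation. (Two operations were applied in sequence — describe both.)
The transformation is: color-inverted (negative), then rotated counter-clockwise by a small amount.

The light background has become dark and every shape's color is its complement — a photographic negative. Every shape is tilted by the same angle and the image corners show triangular fill wedges — a whole-image rotation by a non-right angle.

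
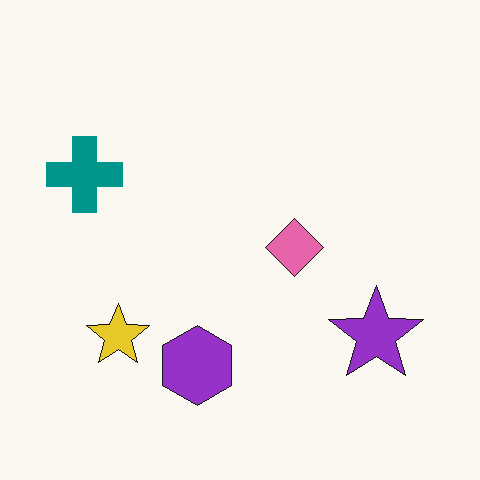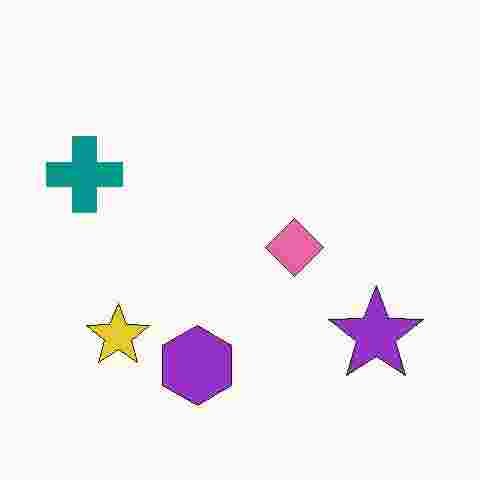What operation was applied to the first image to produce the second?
This is the original image degraded with heavy JPEG compression.

Blocky 8×8 compression artifacts appear around shape edges and the flat background shows ringing — characteristic JPEG degradation.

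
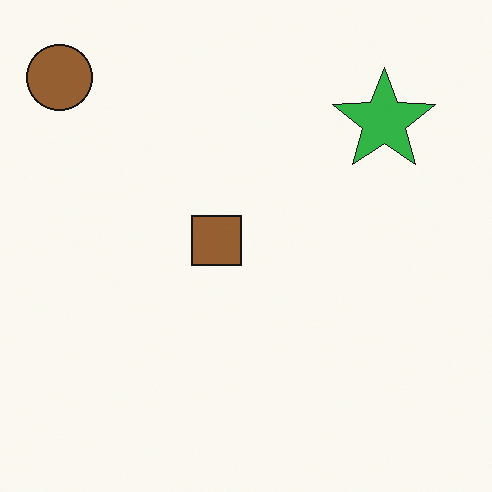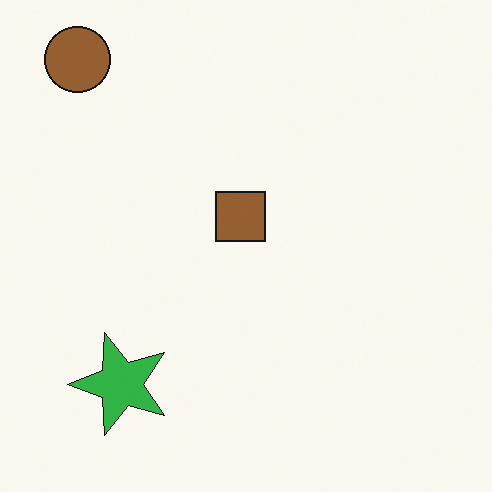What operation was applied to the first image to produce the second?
The second image is the first transposed (reflected across the top-left ↔ bottom-right diagonal).

Shapes have swapped their row and column positions — what was in the top-right is now in the bottom-left — a diagonal reflection.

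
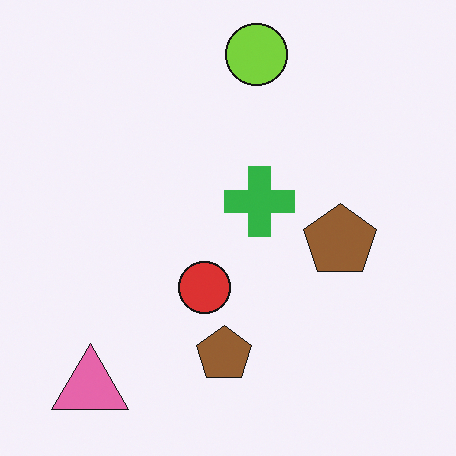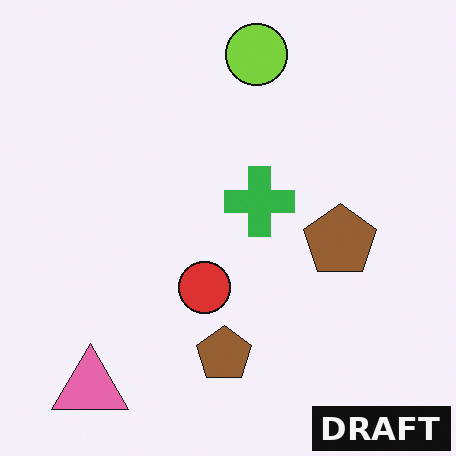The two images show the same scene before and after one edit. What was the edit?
The transformation is: watermarked with the text "DRAFT" in the lower-right corner.

A dark label reading "DRAFT" appears in the lower-right corner.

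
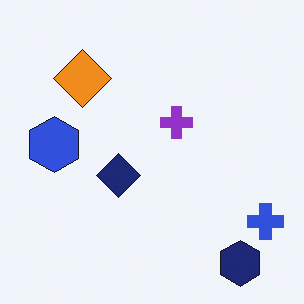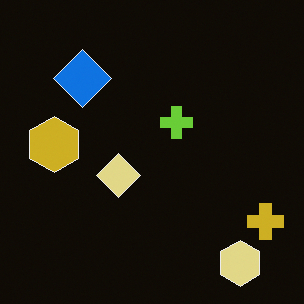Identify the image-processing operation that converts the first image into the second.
The transformation is: color-inverted (negative).

The light background has become dark and every shape's color is its complement — a photographic negative.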